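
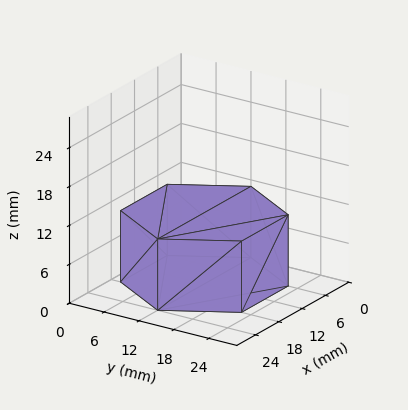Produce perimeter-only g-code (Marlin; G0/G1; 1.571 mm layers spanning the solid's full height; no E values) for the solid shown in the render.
Reading the render: the shape is a regular 6-sided prism (a cylinder approximated with 6 flat sides), circumscribed radius ≈ 12 mm, height ≈ 11 mm (dimensions read to the nearest mm from the axis ticks). For the g-code, the solid's height is divided into equal slices at the stated Δz and each level perimeter traced with G1 moves after a G0 lift.

; perimeter-only toolpath
G21 ; units = mm
G90 ; absolute positioning
G28 ; home
; layer 1
G0 Z1.571
G0 X24.000 Y12.000
G1 X18.000 Y22.392
G1 X6.000 Y22.392
G1 X0.000 Y12.000
G1 X6.000 Y1.608
G1 X18.000 Y1.608
G1 X24.000 Y12.000
; layer 2
G0 Z3.143
G0 X24.000 Y12.000
G1 X18.000 Y22.392
G1 X6.000 Y22.392
G1 X0.000 Y12.000
G1 X6.000 Y1.608
G1 X18.000 Y1.608
G1 X24.000 Y12.000
; layer 3
G0 Z4.714
G0 X24.000 Y12.000
G1 X18.000 Y22.392
G1 X6.000 Y22.392
G1 X0.000 Y12.000
G1 X6.000 Y1.608
G1 X18.000 Y1.608
G1 X24.000 Y12.000
; layer 4
G0 Z6.286
G0 X24.000 Y12.000
G1 X18.000 Y22.392
G1 X6.000 Y22.392
G1 X0.000 Y12.000
G1 X6.000 Y1.608
G1 X18.000 Y1.608
G1 X24.000 Y12.000
; layer 5
G0 Z7.857
G0 X24.000 Y12.000
G1 X18.000 Y22.392
G1 X6.000 Y22.392
G1 X0.000 Y12.000
G1 X6.000 Y1.608
G1 X18.000 Y1.608
G1 X24.000 Y12.000
; layer 6
G0 Z9.429
G0 X24.000 Y12.000
G1 X18.000 Y22.392
G1 X6.000 Y22.392
G1 X0.000 Y12.000
G1 X6.000 Y1.608
G1 X18.000 Y1.608
G1 X24.000 Y12.000
; layer 7
G0 Z11.000
G0 X24.000 Y12.000
G1 X18.000 Y22.392
G1 X6.000 Y22.392
G1 X0.000 Y12.000
G1 X6.000 Y1.608
G1 X18.000 Y1.608
G1 X24.000 Y12.000
M2 ; end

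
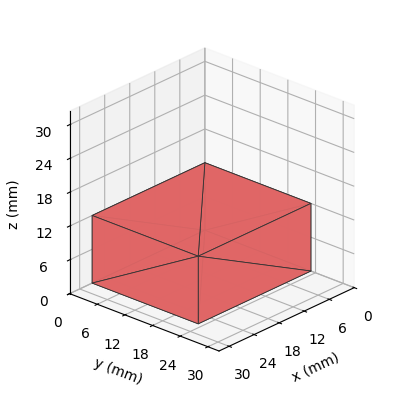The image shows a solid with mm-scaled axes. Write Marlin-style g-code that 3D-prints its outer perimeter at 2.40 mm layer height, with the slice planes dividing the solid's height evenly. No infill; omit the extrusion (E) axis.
Reading the render: the shape is a rectangular box, roughly 27 × 23 mm footprint and 12 mm tall (dimensions read to the nearest mm from the axis ticks). For the g-code, the solid's height is divided into equal slices at the stated Δz and each level perimeter traced with G1 moves after a G0 lift.

; perimeter-only toolpath
G21 ; units = mm
G90 ; absolute positioning
G28 ; home
; layer 1
G0 Z2.40
G0 X0.00 Y0.00
G1 X27.00 Y0.00
G1 X27.00 Y23.00
G1 X0.00 Y23.00
G1 X0.00 Y0.00
; layer 2
G0 Z4.80
G0 X0.00 Y0.00
G1 X27.00 Y0.00
G1 X27.00 Y23.00
G1 X0.00 Y23.00
G1 X0.00 Y0.00
; layer 3
G0 Z7.20
G0 X0.00 Y0.00
G1 X27.00 Y0.00
G1 X27.00 Y23.00
G1 X0.00 Y23.00
G1 X0.00 Y0.00
; layer 4
G0 Z9.60
G0 X0.00 Y0.00
G1 X27.00 Y0.00
G1 X27.00 Y23.00
G1 X0.00 Y23.00
G1 X0.00 Y0.00
; layer 5
G0 Z12.00
G0 X0.00 Y0.00
G1 X27.00 Y0.00
G1 X27.00 Y23.00
G1 X0.00 Y23.00
G1 X0.00 Y0.00
M2 ; end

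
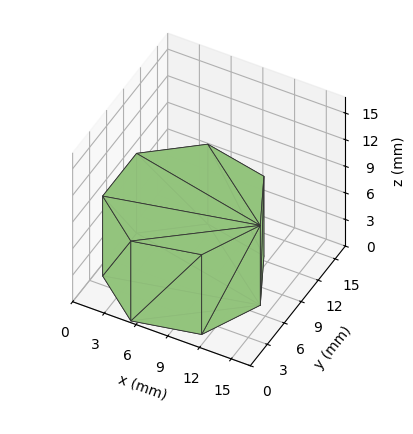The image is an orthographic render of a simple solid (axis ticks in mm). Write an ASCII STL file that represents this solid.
Reading the render: the shape is a regular 7-sided prism (a cylinder approximated with 7 flat sides), circumscribed radius ≈ 7 mm, height ≈ 9 mm (dimensions read to the nearest mm from the axis ticks). For the STL, each face is triangulated and given an outward normal.

solid part
  facet normal 0.0000 0.0000 -1.0000
    outer loop
      vertex 5.4 13.8 0.0
      vertex 11.4 12.5 0.0
      vertex 14.0 7.0 0.0
    endloop
  endfacet
  facet normal 0.0000 0.0000 -1.0000
    outer loop
      vertex 0.7 10.0 0.0
      vertex 5.4 13.8 0.0
      vertex 14.0 7.0 0.0
    endloop
  endfacet
  facet normal 0.0000 0.0000 -1.0000
    outer loop
      vertex 0.7 4.0 0.0
      vertex 0.7 10.0 0.0
      vertex 14.0 7.0 0.0
    endloop
  endfacet
  facet normal 0.0000 0.0000 -1.0000
    outer loop
      vertex 5.4 0.2 0.0
      vertex 0.7 4.0 0.0
      vertex 14.0 7.0 0.0
    endloop
  endfacet
  facet normal 0.0000 0.0000 -1.0000
    outer loop
      vertex 11.4 1.5 0.0
      vertex 5.4 0.2 0.0
      vertex 14.0 7.0 0.0
    endloop
  endfacet
  facet normal 0.0000 0.0000 1.0000
    outer loop
      vertex 14.0 7.0 9.0
      vertex 11.4 12.5 9.0
      vertex 5.4 13.8 9.0
    endloop
  endfacet
  facet normal 0.0000 0.0000 1.0000
    outer loop
      vertex 14.0 7.0 9.0
      vertex 5.4 13.8 9.0
      vertex 0.7 10.0 9.0
    endloop
  endfacet
  facet normal 0.0000 0.0000 1.0000
    outer loop
      vertex 14.0 7.0 9.0
      vertex 0.7 10.0 9.0
      vertex 0.7 4.0 9.0
    endloop
  endfacet
  facet normal 0.0000 0.0000 1.0000
    outer loop
      vertex 14.0 7.0 9.0
      vertex 0.7 4.0 9.0
      vertex 5.4 0.2 9.0
    endloop
  endfacet
  facet normal 0.0000 0.0000 1.0000
    outer loop
      vertex 14.0 7.0 9.0
      vertex 5.4 0.2 9.0
      vertex 11.4 1.5 9.0
    endloop
  endfacet
  facet normal 0.9041 0.4274 0.0000
    outer loop
      vertex 14.0 7.0 0.0
      vertex 11.4 12.5 0.0
      vertex 11.4 12.5 9.0
    endloop
  endfacet
  facet normal 0.9041 0.4274 0.0000
    outer loop
      vertex 14.0 7.0 0.0
      vertex 11.4 12.5 9.0
      vertex 14.0 7.0 9.0
    endloop
  endfacet
  facet normal 0.2118 0.9773 0.0000
    outer loop
      vertex 11.4 12.5 0.0
      vertex 5.4 13.8 0.0
      vertex 5.4 13.8 9.0
    endloop
  endfacet
  facet normal 0.2118 0.9773 0.0000
    outer loop
      vertex 11.4 12.5 0.0
      vertex 5.4 13.8 9.0
      vertex 11.4 12.5 9.0
    endloop
  endfacet
  facet normal -0.6287 0.7776 0.0000
    outer loop
      vertex 5.4 13.8 0.0
      vertex 0.7 10.0 0.0
      vertex 0.7 10.0 9.0
    endloop
  endfacet
  facet normal -0.6287 0.7776 0.0000
    outer loop
      vertex 5.4 13.8 0.0
      vertex 0.7 10.0 9.0
      vertex 5.4 13.8 9.0
    endloop
  endfacet
  facet normal -1.0000 0.0000 0.0000
    outer loop
      vertex 0.7 10.0 0.0
      vertex 0.7 4.0 0.0
      vertex 0.7 4.0 9.0
    endloop
  endfacet
  facet normal -1.0000 0.0000 0.0000
    outer loop
      vertex 0.7 10.0 0.0
      vertex 0.7 4.0 9.0
      vertex 0.7 10.0 9.0
    endloop
  endfacet
  facet normal -0.6287 -0.7776 0.0000
    outer loop
      vertex 0.7 4.0 0.0
      vertex 5.4 0.2 0.0
      vertex 5.4 0.2 9.0
    endloop
  endfacet
  facet normal -0.6287 -0.7776 0.0000
    outer loop
      vertex 0.7 4.0 0.0
      vertex 5.4 0.2 9.0
      vertex 0.7 4.0 9.0
    endloop
  endfacet
  facet normal 0.2118 -0.9773 0.0000
    outer loop
      vertex 5.4 0.2 0.0
      vertex 11.4 1.5 0.0
      vertex 11.4 1.5 9.0
    endloop
  endfacet
  facet normal 0.2118 -0.9773 0.0000
    outer loop
      vertex 5.4 0.2 0.0
      vertex 11.4 1.5 9.0
      vertex 5.4 0.2 9.0
    endloop
  endfacet
  facet normal 0.9041 -0.4274 0.0000
    outer loop
      vertex 11.4 1.5 0.0
      vertex 14.0 7.0 0.0
      vertex 14.0 7.0 9.0
    endloop
  endfacet
  facet normal 0.9041 -0.4274 0.0000
    outer loop
      vertex 11.4 1.5 0.0
      vertex 14.0 7.0 9.0
      vertex 11.4 1.5 9.0
    endloop
  endfacet
endsolid part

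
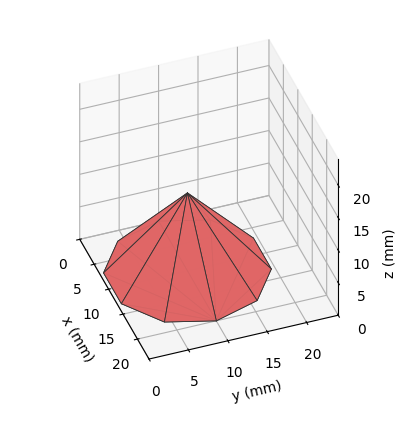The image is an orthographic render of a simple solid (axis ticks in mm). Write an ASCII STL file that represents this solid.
Reading the render: the shape is a regular 10-sided pyramid, base circumscribed radius ≈ 10 mm, apex at z ≈ 12 mm (dimensions read to the nearest mm from the axis ticks). For the STL, each face is triangulated and given an outward normal.

solid part
  facet normal 0.0000 0.0000 -1.0000
    outer loop
      vertex 13.090 19.511 0.000
      vertex 18.090 15.878 0.000
      vertex 20.000 10.000 0.000
    endloop
  endfacet
  facet normal 0.0000 0.0000 -1.0000
    outer loop
      vertex 6.910 19.511 0.000
      vertex 13.090 19.511 0.000
      vertex 20.000 10.000 0.000
    endloop
  endfacet
  facet normal 0.0000 0.0000 -1.0000
    outer loop
      vertex 1.910 15.878 0.000
      vertex 6.910 19.511 0.000
      vertex 20.000 10.000 0.000
    endloop
  endfacet
  facet normal 0.0000 0.0000 -1.0000
    outer loop
      vertex 0.000 10.000 0.000
      vertex 1.910 15.878 0.000
      vertex 20.000 10.000 0.000
    endloop
  endfacet
  facet normal 0.0000 0.0000 -1.0000
    outer loop
      vertex 1.910 4.122 0.000
      vertex 0.000 10.000 0.000
      vertex 20.000 10.000 0.000
    endloop
  endfacet
  facet normal 0.0000 0.0000 -1.0000
    outer loop
      vertex 6.910 0.489 0.000
      vertex 1.910 4.122 0.000
      vertex 20.000 10.000 0.000
    endloop
  endfacet
  facet normal 0.0000 0.0000 -1.0000
    outer loop
      vertex 13.090 0.489 0.000
      vertex 6.910 0.489 0.000
      vertex 20.000 10.000 0.000
    endloop
  endfacet
  facet normal 0.0000 0.0000 -1.0000
    outer loop
      vertex 18.090 4.122 0.000
      vertex 13.090 0.489 0.000
      vertex 20.000 10.000 0.000
    endloop
  endfacet
  facet normal 0.7453 0.2422 0.6211
    outer loop
      vertex 20.000 10.000 0.000
      vertex 18.090 15.878 0.000
      vertex 10.000 10.000 12.000
    endloop
  endfacet
  facet normal 0.4607 0.6340 0.6211
    outer loop
      vertex 18.090 15.878 0.000
      vertex 13.090 19.511 0.000
      vertex 10.000 10.000 12.000
    endloop
  endfacet
  facet normal 0.0000 0.7837 0.6211
    outer loop
      vertex 13.090 19.511 0.000
      vertex 6.910 19.511 0.000
      vertex 10.000 10.000 12.000
    endloop
  endfacet
  facet normal -0.4607 0.6340 0.6211
    outer loop
      vertex 6.910 19.511 0.000
      vertex 1.910 15.878 0.000
      vertex 10.000 10.000 12.000
    endloop
  endfacet
  facet normal -0.7453 0.2422 0.6211
    outer loop
      vertex 1.910 15.878 0.000
      vertex 0.000 10.000 0.000
      vertex 10.000 10.000 12.000
    endloop
  endfacet
  facet normal -0.7453 -0.2422 0.6211
    outer loop
      vertex 0.000 10.000 0.000
      vertex 1.910 4.122 0.000
      vertex 10.000 10.000 12.000
    endloop
  endfacet
  facet normal -0.4607 -0.6340 0.6211
    outer loop
      vertex 1.910 4.122 0.000
      vertex 6.910 0.489 0.000
      vertex 10.000 10.000 12.000
    endloop
  endfacet
  facet normal 0.0000 -0.7837 0.6211
    outer loop
      vertex 6.910 0.489 0.000
      vertex 13.090 0.489 0.000
      vertex 10.000 10.000 12.000
    endloop
  endfacet
  facet normal 0.4607 -0.6340 0.6211
    outer loop
      vertex 13.090 0.489 0.000
      vertex 18.090 4.122 0.000
      vertex 10.000 10.000 12.000
    endloop
  endfacet
  facet normal 0.7453 -0.2422 0.6211
    outer loop
      vertex 18.090 4.122 0.000
      vertex 20.000 10.000 0.000
      vertex 10.000 10.000 12.000
    endloop
  endfacet
endsolid part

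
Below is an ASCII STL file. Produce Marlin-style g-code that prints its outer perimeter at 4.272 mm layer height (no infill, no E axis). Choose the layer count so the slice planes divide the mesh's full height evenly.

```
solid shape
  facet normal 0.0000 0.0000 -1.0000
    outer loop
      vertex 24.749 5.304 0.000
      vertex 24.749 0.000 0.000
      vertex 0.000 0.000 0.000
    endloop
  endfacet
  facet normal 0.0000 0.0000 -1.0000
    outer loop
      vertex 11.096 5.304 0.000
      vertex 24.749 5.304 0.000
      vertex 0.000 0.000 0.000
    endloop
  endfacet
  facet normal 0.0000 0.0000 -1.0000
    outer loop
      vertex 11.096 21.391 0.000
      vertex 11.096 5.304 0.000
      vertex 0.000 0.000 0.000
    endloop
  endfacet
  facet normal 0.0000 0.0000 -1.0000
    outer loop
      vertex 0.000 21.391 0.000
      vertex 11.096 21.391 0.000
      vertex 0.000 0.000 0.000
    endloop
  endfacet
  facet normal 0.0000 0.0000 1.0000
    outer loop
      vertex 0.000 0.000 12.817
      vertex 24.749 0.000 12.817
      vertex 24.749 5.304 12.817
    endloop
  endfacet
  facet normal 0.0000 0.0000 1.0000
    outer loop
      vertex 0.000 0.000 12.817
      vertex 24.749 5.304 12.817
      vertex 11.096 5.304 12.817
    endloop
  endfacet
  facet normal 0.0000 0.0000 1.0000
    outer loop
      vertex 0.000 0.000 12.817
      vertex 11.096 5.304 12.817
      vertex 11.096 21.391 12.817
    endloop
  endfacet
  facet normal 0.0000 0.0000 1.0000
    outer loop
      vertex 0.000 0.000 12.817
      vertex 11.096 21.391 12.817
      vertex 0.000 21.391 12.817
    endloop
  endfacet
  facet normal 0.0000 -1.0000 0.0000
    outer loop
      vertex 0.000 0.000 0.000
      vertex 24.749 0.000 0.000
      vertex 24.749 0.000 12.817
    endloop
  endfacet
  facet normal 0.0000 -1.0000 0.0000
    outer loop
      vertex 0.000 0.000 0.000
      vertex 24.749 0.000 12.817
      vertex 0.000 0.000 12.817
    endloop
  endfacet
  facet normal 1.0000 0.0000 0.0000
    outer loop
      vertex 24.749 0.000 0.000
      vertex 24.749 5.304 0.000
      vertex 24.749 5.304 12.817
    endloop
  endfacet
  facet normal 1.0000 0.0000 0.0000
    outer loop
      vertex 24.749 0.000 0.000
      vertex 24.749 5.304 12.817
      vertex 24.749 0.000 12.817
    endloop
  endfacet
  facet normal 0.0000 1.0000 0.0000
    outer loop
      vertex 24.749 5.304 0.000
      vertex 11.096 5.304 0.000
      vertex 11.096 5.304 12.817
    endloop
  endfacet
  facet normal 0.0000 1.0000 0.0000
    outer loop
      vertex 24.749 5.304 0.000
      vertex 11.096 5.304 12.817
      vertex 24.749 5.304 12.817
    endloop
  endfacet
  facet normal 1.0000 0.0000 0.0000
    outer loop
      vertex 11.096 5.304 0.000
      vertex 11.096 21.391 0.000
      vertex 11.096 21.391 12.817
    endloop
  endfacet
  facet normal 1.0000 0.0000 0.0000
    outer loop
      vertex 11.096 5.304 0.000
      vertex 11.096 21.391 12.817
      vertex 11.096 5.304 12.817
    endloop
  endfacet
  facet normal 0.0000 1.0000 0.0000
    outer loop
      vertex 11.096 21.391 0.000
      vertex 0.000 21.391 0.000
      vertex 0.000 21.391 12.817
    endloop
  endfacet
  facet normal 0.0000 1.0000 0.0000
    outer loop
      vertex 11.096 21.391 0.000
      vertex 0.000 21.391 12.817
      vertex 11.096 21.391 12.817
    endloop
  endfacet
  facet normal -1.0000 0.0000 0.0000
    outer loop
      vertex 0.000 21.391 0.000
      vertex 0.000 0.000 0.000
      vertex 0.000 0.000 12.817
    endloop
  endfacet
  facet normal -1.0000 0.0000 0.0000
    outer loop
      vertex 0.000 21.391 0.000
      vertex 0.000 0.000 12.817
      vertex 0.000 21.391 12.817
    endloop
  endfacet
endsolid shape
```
; perimeter-only toolpath
G21 ; units = mm
G90 ; absolute positioning
G28 ; home
; layer 1
G0 Z4.272
G0 X0.000 Y0.000
G1 X24.749 Y0.000
G1 X24.749 Y5.304
G1 X11.096 Y5.304
G1 X11.096 Y21.391
G1 X0.000 Y21.391
G1 X0.000 Y0.000
; layer 2
G0 Z8.545
G0 X0.000 Y0.000
G1 X24.749 Y0.000
G1 X24.749 Y5.304
G1 X11.096 Y5.304
G1 X11.096 Y21.391
G1 X0.000 Y21.391
G1 X0.000 Y0.000
; layer 3
G0 Z12.817
G0 X0.000 Y0.000
G1 X24.749 Y0.000
G1 X24.749 Y5.304
G1 X11.096 Y5.304
G1 X11.096 Y21.391
G1 X0.000 Y21.391
G1 X0.000 Y0.000
M2 ; end

The solid is an L-shaped prism: outer 24.7 × 21.4 mm, arm thicknesses ≈ 5.3 mm (horizontal) and 11.1 mm (vertical), extruded 12.8 mm in z. Slicing at Δz = 4.272 mm — 3 equal slices spanning the solid's height, so layer i sits at z = i·h/3 — gives 3 non-empty perimeters. Each is a 6-segment closed polygon; G0 lifts to the layer z and rapids to the start vertex, then G1 traces the edges.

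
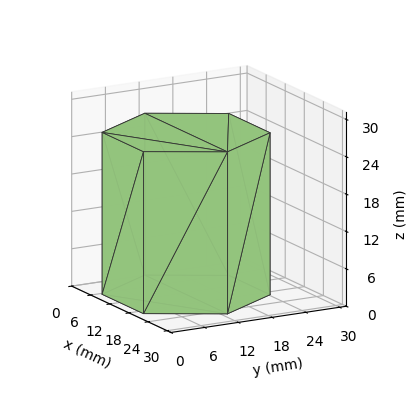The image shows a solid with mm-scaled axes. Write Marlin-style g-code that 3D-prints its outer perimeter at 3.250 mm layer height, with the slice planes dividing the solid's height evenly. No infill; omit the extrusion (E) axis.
Reading the render: the shape is a regular 6-sided prism (a cylinder approximated with 6 flat sides), circumscribed radius ≈ 13 mm, height ≈ 26 mm (dimensions read to the nearest mm from the axis ticks). For the g-code, the solid's height is divided into equal slices at the stated Δz and each level perimeter traced with G1 moves after a G0 lift.

; perimeter-only toolpath
G21 ; units = mm
G90 ; absolute positioning
G28 ; home
; layer 1
G0 Z3.250
G0 X26.000 Y13.000
G1 X19.500 Y24.258
G1 X6.500 Y24.258
G1 X0.000 Y13.000
G1 X6.500 Y1.742
G1 X19.500 Y1.742
G1 X26.000 Y13.000
; layer 2
G0 Z6.500
G0 X26.000 Y13.000
G1 X19.500 Y24.258
G1 X6.500 Y24.258
G1 X0.000 Y13.000
G1 X6.500 Y1.742
G1 X19.500 Y1.742
G1 X26.000 Y13.000
; layer 3
G0 Z9.750
G0 X26.000 Y13.000
G1 X19.500 Y24.258
G1 X6.500 Y24.258
G1 X0.000 Y13.000
G1 X6.500 Y1.742
G1 X19.500 Y1.742
G1 X26.000 Y13.000
; layer 4
G0 Z13.000
G0 X26.000 Y13.000
G1 X19.500 Y24.258
G1 X6.500 Y24.258
G1 X0.000 Y13.000
G1 X6.500 Y1.742
G1 X19.500 Y1.742
G1 X26.000 Y13.000
; layer 5
G0 Z16.250
G0 X26.000 Y13.000
G1 X19.500 Y24.258
G1 X6.500 Y24.258
G1 X0.000 Y13.000
G1 X6.500 Y1.742
G1 X19.500 Y1.742
G1 X26.000 Y13.000
; layer 6
G0 Z19.500
G0 X26.000 Y13.000
G1 X19.500 Y24.258
G1 X6.500 Y24.258
G1 X0.000 Y13.000
G1 X6.500 Y1.742
G1 X19.500 Y1.742
G1 X26.000 Y13.000
; layer 7
G0 Z22.750
G0 X26.000 Y13.000
G1 X19.500 Y24.258
G1 X6.500 Y24.258
G1 X0.000 Y13.000
G1 X6.500 Y1.742
G1 X19.500 Y1.742
G1 X26.000 Y13.000
; layer 8
G0 Z26.000
G0 X26.000 Y13.000
G1 X19.500 Y24.258
G1 X6.500 Y24.258
G1 X0.000 Y13.000
G1 X6.500 Y1.742
G1 X19.500 Y1.742
G1 X26.000 Y13.000
M2 ; end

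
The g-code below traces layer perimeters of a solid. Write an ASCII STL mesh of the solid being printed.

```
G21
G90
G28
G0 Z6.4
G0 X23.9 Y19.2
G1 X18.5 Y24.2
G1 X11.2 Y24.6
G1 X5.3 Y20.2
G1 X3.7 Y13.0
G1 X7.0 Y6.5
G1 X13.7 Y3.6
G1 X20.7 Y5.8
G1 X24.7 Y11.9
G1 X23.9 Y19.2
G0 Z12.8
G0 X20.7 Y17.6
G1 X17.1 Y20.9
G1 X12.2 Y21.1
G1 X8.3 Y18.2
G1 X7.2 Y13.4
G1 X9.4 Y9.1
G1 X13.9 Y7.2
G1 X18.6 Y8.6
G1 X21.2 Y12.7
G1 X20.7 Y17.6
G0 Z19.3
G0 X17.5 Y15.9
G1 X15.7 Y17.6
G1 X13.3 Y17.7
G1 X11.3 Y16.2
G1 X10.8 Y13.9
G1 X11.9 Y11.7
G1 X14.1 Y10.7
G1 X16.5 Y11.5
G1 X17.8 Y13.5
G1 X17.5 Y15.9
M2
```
solid part
  facet normal 0.0000 0.0000 -1.0000
    outer loop
      vertex 10.2 28.0 0.0
      vertex 19.9 27.5 0.0
      vertex 27.1 20.8 0.0
    endloop
  endfacet
  facet normal 0.0000 0.0000 -1.0000
    outer loop
      vertex 2.3 22.1 0.0
      vertex 10.2 28.0 0.0
      vertex 27.1 20.8 0.0
    endloop
  endfacet
  facet normal 0.0000 0.0000 -1.0000
    outer loop
      vertex 0.1 12.6 0.0
      vertex 2.3 22.1 0.0
      vertex 27.1 20.8 0.0
    endloop
  endfacet
  facet normal 0.0000 0.0000 -1.0000
    outer loop
      vertex 4.5 3.9 0.0
      vertex 0.1 12.6 0.0
      vertex 27.1 20.8 0.0
    endloop
  endfacet
  facet normal 0.0000 0.0000 -1.0000
    outer loop
      vertex 13.5 0.0 0.0
      vertex 4.5 3.9 0.0
      vertex 27.1 20.8 0.0
    endloop
  endfacet
  facet normal 0.0000 0.0000 -1.0000
    outer loop
      vertex 22.9 2.9 0.0
      vertex 13.5 0.0 0.0
      vertex 27.1 20.8 0.0
    endloop
  endfacet
  facet normal 0.0000 0.0000 -1.0000
    outer loop
      vertex 28.2 11.1 0.0
      vertex 22.9 2.9 0.0
      vertex 27.1 20.8 0.0
    endloop
  endfacet
  facet normal 0.6033 0.6483 0.4644
    outer loop
      vertex 27.1 20.8 0.0
      vertex 19.9 27.5 0.0
      vertex 14.3 14.3 25.7
    endloop
  endfacet
  facet normal 0.0456 0.8845 0.4642
    outer loop
      vertex 19.9 27.5 0.0
      vertex 10.2 28.0 0.0
      vertex 14.3 14.3 25.7
    endloop
  endfacet
  facet normal -0.5303 0.7101 0.4631
    outer loop
      vertex 10.2 28.0 0.0
      vertex 2.3 22.1 0.0
      vertex 14.3 14.3 25.7
    endloop
  endfacet
  facet normal -0.8632 0.1999 0.4637
    outer loop
      vertex 2.3 22.1 0.0
      vertex 0.1 12.6 0.0
      vertex 14.3 14.3 25.7
    endloop
  endfacet
  facet normal -0.7908 -0.3999 0.4634
    outer loop
      vertex 0.1 12.6 0.0
      vertex 4.5 3.9 0.0
      vertex 14.3 14.3 25.7
    endloop
  endfacet
  facet normal -0.3523 -0.8131 0.4634
    outer loop
      vertex 4.5 3.9 0.0
      vertex 13.5 0.0 0.0
      vertex 14.3 14.3 25.7
    endloop
  endfacet
  facet normal 0.2613 -0.8469 0.4631
    outer loop
      vertex 13.5 0.0 0.0
      vertex 22.9 2.9 0.0
      vertex 14.3 14.3 25.7
    endloop
  endfacet
  facet normal 0.7446 -0.4812 0.4626
    outer loop
      vertex 22.9 2.9 0.0
      vertex 28.2 11.1 0.0
      vertex 14.3 14.3 25.7
    endloop
  endfacet
  facet normal 0.8803 0.0998 0.4637
    outer loop
      vertex 28.2 11.1 0.0
      vertex 27.1 20.8 0.0
      vertex 14.3 14.3 25.7
    endloop
  endfacet
endsolid part

The G0 Z moves step by Δz≈6.4 mm. The G1 loops shrink linearly with z, so the solid tapers from its base footprint up to z≈25.7. Closing with a flat bottom cap and the tapered top and triangulating gives 16 facets — a regular 9-sided pyramid, base circumscribed radius ≈ 14.3 mm, apex at z ≈ 25.7 mm.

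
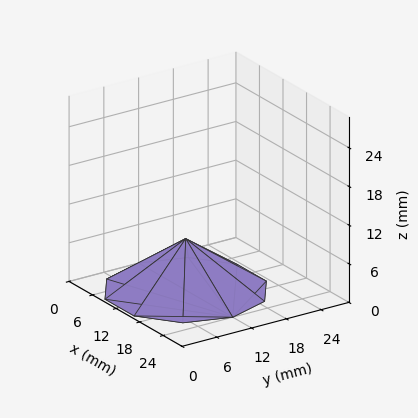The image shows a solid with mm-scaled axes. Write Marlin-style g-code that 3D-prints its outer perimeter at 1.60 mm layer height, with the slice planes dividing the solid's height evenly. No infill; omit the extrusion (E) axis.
Reading the render: the shape is a regular 10-sided pyramid, base circumscribed radius ≈ 12 mm, apex at z ≈ 8 mm (dimensions read to the nearest mm from the axis ticks). For the g-code, the solid's height is divided into equal slices at the stated Δz and each level perimeter traced with G1 moves after a G0 lift.

; perimeter-only toolpath
G21 ; units = mm
G90 ; absolute positioning
G28 ; home
; layer 1
G0 Z1.60
G0 X21.60 Y12.00
G1 X19.77 Y17.64
G1 X14.97 Y21.13
G1 X9.03 Y21.13
G1 X4.23 Y17.64
G1 X2.40 Y12.00
G1 X4.23 Y6.36
G1 X9.03 Y2.87
G1 X14.97 Y2.87
G1 X19.77 Y6.36
G1 X21.60 Y12.00
; layer 2
G0 Z3.20
G0 X19.20 Y12.00
G1 X17.83 Y16.23
G1 X14.23 Y18.85
G1 X9.77 Y18.85
G1 X6.17 Y16.23
G1 X4.80 Y12.00
G1 X6.17 Y7.77
G1 X9.77 Y5.15
G1 X14.23 Y5.15
G1 X17.83 Y7.77
G1 X19.20 Y12.00
; layer 3
G0 Z4.80
G0 X16.80 Y12.00
G1 X15.88 Y14.82
G1 X13.48 Y16.56
G1 X10.52 Y16.56
G1 X8.12 Y14.82
G1 X7.20 Y12.00
G1 X8.12 Y9.18
G1 X10.52 Y7.44
G1 X13.48 Y7.44
G1 X15.88 Y9.18
G1 X16.80 Y12.00
; layer 4
G0 Z6.40
G0 X14.40 Y12.00
G1 X13.94 Y13.41
G1 X12.74 Y14.28
G1 X11.26 Y14.28
G1 X10.06 Y13.41
G1 X9.60 Y12.00
G1 X10.06 Y10.59
G1 X11.26 Y9.72
G1 X12.74 Y9.72
G1 X13.94 Y10.59
G1 X14.40 Y12.00
M2 ; end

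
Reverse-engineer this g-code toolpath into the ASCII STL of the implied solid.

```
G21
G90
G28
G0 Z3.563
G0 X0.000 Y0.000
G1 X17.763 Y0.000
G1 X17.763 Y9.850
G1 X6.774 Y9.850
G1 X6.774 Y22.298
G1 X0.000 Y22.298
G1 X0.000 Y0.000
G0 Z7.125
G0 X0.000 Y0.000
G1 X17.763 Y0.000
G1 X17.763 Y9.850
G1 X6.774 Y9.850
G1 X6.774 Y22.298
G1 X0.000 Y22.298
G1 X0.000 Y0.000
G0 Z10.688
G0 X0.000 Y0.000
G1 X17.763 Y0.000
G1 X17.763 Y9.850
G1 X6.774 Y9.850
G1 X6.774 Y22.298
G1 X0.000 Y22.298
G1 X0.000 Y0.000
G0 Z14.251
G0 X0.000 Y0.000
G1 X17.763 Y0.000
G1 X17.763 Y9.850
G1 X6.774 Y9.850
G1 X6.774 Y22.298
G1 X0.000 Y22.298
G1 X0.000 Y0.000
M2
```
solid part
  facet normal 0.0000 0.0000 -1.0000
    outer loop
      vertex 17.763 9.850 0.000
      vertex 17.763 0.000 0.000
      vertex 0.000 0.000 0.000
    endloop
  endfacet
  facet normal 0.0000 0.0000 -1.0000
    outer loop
      vertex 6.774 9.850 0.000
      vertex 17.763 9.850 0.000
      vertex 0.000 0.000 0.000
    endloop
  endfacet
  facet normal 0.0000 0.0000 -1.0000
    outer loop
      vertex 6.774 22.298 0.000
      vertex 6.774 9.850 0.000
      vertex 0.000 0.000 0.000
    endloop
  endfacet
  facet normal 0.0000 0.0000 -1.0000
    outer loop
      vertex 0.000 22.298 0.000
      vertex 6.774 22.298 0.000
      vertex 0.000 0.000 0.000
    endloop
  endfacet
  facet normal 0.0000 0.0000 1.0000
    outer loop
      vertex 0.000 0.000 14.251
      vertex 17.763 0.000 14.251
      vertex 17.763 9.850 14.251
    endloop
  endfacet
  facet normal 0.0000 0.0000 1.0000
    outer loop
      vertex 0.000 0.000 14.251
      vertex 17.763 9.850 14.251
      vertex 6.774 9.850 14.251
    endloop
  endfacet
  facet normal 0.0000 0.0000 1.0000
    outer loop
      vertex 0.000 0.000 14.251
      vertex 6.774 9.850 14.251
      vertex 6.774 22.298 14.251
    endloop
  endfacet
  facet normal 0.0000 0.0000 1.0000
    outer loop
      vertex 0.000 0.000 14.251
      vertex 6.774 22.298 14.251
      vertex 0.000 22.298 14.251
    endloop
  endfacet
  facet normal 0.0000 -1.0000 0.0000
    outer loop
      vertex 0.000 0.000 0.000
      vertex 17.763 0.000 0.000
      vertex 17.763 0.000 14.251
    endloop
  endfacet
  facet normal 0.0000 -1.0000 0.0000
    outer loop
      vertex 0.000 0.000 0.000
      vertex 17.763 0.000 14.251
      vertex 0.000 0.000 14.251
    endloop
  endfacet
  facet normal 1.0000 0.0000 0.0000
    outer loop
      vertex 17.763 0.000 0.000
      vertex 17.763 9.850 0.000
      vertex 17.763 9.850 14.251
    endloop
  endfacet
  facet normal 1.0000 0.0000 0.0000
    outer loop
      vertex 17.763 0.000 0.000
      vertex 17.763 9.850 14.251
      vertex 17.763 0.000 14.251
    endloop
  endfacet
  facet normal 0.0000 1.0000 0.0000
    outer loop
      vertex 17.763 9.850 0.000
      vertex 6.774 9.850 0.000
      vertex 6.774 9.850 14.251
    endloop
  endfacet
  facet normal 0.0000 1.0000 0.0000
    outer loop
      vertex 17.763 9.850 0.000
      vertex 6.774 9.850 14.251
      vertex 17.763 9.850 14.251
    endloop
  endfacet
  facet normal 1.0000 0.0000 0.0000
    outer loop
      vertex 6.774 9.850 0.000
      vertex 6.774 22.298 0.000
      vertex 6.774 22.298 14.251
    endloop
  endfacet
  facet normal 1.0000 0.0000 0.0000
    outer loop
      vertex 6.774 9.850 0.000
      vertex 6.774 22.298 14.251
      vertex 6.774 9.850 14.251
    endloop
  endfacet
  facet normal 0.0000 1.0000 0.0000
    outer loop
      vertex 6.774 22.298 0.000
      vertex 0.000 22.298 0.000
      vertex 0.000 22.298 14.251
    endloop
  endfacet
  facet normal 0.0000 1.0000 0.0000
    outer loop
      vertex 6.774 22.298 0.000
      vertex 0.000 22.298 14.251
      vertex 6.774 22.298 14.251
    endloop
  endfacet
  facet normal -1.0000 0.0000 0.0000
    outer loop
      vertex 0.000 22.298 0.000
      vertex 0.000 0.000 0.000
      vertex 0.000 0.000 14.251
    endloop
  endfacet
  facet normal -1.0000 0.0000 0.0000
    outer loop
      vertex 0.000 22.298 0.000
      vertex 0.000 0.000 14.251
      vertex 0.000 22.298 14.251
    endloop
  endfacet
endsolid part

The G0 Z moves step by Δz≈3.563 mm. Every layer's G1 loop is the same polygon, so the solid is a straight extrusion of it from z=0 to z≈14.3. Closing with flat bottom and top caps and triangulating gives 20 facets — an L-shaped prism: outer 17.8 × 22.3 mm, arm thicknesses ≈ 9.85 mm (horizontal) and 6.77 mm (vertical), extruded 14.3 mm in z.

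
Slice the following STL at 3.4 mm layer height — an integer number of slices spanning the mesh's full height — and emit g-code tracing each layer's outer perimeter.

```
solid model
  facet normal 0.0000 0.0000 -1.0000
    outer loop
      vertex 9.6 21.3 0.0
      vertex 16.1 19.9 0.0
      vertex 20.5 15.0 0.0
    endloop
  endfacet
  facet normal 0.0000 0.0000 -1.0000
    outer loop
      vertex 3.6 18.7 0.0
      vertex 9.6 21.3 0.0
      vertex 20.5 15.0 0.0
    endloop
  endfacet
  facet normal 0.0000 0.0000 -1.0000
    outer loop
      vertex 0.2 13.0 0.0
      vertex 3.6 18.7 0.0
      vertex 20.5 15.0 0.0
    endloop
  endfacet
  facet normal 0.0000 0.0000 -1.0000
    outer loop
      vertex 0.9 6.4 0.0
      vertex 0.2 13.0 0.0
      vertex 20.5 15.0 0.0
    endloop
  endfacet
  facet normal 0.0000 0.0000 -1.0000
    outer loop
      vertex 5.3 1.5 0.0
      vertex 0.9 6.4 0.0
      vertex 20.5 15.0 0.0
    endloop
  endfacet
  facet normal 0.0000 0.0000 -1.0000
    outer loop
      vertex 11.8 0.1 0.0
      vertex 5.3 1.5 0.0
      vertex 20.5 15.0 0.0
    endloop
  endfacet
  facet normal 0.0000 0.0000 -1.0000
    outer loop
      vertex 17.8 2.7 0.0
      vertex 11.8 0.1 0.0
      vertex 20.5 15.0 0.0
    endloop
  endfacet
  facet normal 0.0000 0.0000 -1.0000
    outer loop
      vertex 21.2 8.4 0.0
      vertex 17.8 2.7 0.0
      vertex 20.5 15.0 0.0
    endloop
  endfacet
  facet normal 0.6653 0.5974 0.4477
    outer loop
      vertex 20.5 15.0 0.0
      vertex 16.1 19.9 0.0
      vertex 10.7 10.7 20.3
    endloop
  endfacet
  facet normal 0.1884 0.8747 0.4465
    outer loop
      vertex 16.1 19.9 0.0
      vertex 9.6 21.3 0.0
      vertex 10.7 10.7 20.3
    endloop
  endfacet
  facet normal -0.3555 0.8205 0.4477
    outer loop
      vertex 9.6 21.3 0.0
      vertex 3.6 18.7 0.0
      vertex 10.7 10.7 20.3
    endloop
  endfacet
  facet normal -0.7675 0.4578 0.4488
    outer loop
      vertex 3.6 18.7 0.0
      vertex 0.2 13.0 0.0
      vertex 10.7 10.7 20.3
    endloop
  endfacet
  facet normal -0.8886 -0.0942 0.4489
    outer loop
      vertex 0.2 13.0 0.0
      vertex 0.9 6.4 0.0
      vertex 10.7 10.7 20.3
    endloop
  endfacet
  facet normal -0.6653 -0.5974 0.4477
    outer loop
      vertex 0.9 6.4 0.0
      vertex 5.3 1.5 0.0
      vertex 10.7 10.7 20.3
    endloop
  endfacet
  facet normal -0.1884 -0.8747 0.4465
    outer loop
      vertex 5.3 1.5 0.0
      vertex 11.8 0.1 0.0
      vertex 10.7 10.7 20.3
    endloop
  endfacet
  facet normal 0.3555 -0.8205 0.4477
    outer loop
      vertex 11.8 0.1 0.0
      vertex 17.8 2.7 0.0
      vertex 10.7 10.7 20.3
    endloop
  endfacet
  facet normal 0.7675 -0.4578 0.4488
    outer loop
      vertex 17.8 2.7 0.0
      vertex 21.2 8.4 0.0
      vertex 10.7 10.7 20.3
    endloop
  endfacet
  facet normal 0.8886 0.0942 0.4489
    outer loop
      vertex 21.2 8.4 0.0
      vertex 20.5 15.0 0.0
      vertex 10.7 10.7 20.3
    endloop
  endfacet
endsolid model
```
; perimeter-only toolpath
G21 ; units = mm
G90 ; absolute positioning
G28 ; home
; layer 1
G0 Z3.4
G0 X18.9 Y14.3
G1 X15.2 Y18.4
G1 X9.8 Y19.5
G1 X4.8 Y17.4
G1 X1.9 Y12.6
G1 X2.5 Y7.1
G1 X6.2 Y3.0
G1 X11.6 Y1.9
G1 X16.6 Y4.0
G1 X19.4 Y8.8
G1 X18.9 Y14.3
; layer 2
G0 Z6.8
G0 X17.2 Y13.6
G1 X14.3 Y16.8
G1 X10.0 Y17.8
G1 X6.0 Y16.0
G1 X3.7 Y12.2
G1 X4.2 Y7.8
G1 X7.1 Y4.6
G1 X11.4 Y3.6
G1 X15.4 Y5.4
G1 X17.7 Y9.2
G1 X17.2 Y13.6
; layer 3
G0 Z10.2
G0 X15.6 Y12.8
G1 X13.4 Y15.3
G1 X10.1 Y16.0
G1 X7.1 Y14.7
G1 X5.4 Y11.8
G1 X5.8 Y8.6
G1 X8.0 Y6.1
G1 X11.2 Y5.4
G1 X14.2 Y6.7
G1 X15.9 Y9.6
G1 X15.6 Y12.8
; layer 4
G0 Z13.5
G0 X14.0 Y12.1
G1 X12.5 Y13.8
G1 X10.3 Y14.2
G1 X8.3 Y13.4
G1 X7.2 Y11.5
G1 X7.4 Y9.3
G1 X8.9 Y7.6
G1 X11.1 Y7.2
G1 X13.1 Y8.0
G1 X14.2 Y9.9
G1 X14.0 Y12.1
; layer 5
G0 Z16.9
G0 X12.3 Y11.4
G1 X11.6 Y12.2
G1 X10.5 Y12.5
G1 X9.5 Y12.0
G1 X8.9 Y11.1
G1 X9.1 Y10.0
G1 X9.8 Y9.2
G1 X10.9 Y8.9
G1 X11.9 Y9.4
G1 X12.4 Y10.3
G1 X12.3 Y11.4
M2 ; end

The solid is a regular 10-sided pyramid, base circumscribed radius ≈ 10.7 mm, apex at z ≈ 20.3 mm. Slicing at Δz = 3.4 mm — 6 equal slices spanning the solid's height, so layer i sits at z = i·h/6 — gives 5 non-empty perimeters. Each is a 10-segment closed polygon; G0 lifts to the layer z and rapids to the start vertex, then G1 traces the edges. The cross-section shrinks linearly with z (the slice at the apex is degenerate and omitted).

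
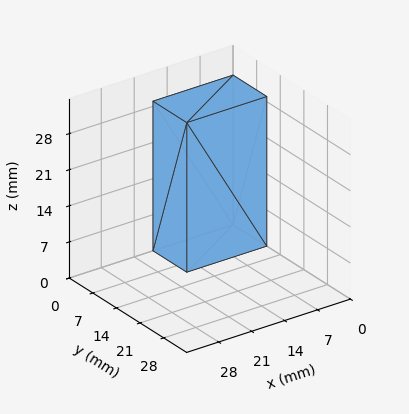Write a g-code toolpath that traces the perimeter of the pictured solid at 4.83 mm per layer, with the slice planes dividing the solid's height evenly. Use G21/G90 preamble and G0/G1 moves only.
Reading the render: the shape is a rectangular box, roughly 17 × 10 mm footprint and 29 mm tall (dimensions read to the nearest mm from the axis ticks). For the g-code, the solid's height is divided into equal slices at the stated Δz and each level perimeter traced with G1 moves after a G0 lift.

; perimeter-only toolpath
G21 ; units = mm
G90 ; absolute positioning
G28 ; home
; layer 1
G0 Z4.83
G0 X0.00 Y0.00
G1 X17.00 Y0.00
G1 X17.00 Y10.00
G1 X0.00 Y10.00
G1 X0.00 Y0.00
; layer 2
G0 Z9.67
G0 X0.00 Y0.00
G1 X17.00 Y0.00
G1 X17.00 Y10.00
G1 X0.00 Y10.00
G1 X0.00 Y0.00
; layer 3
G0 Z14.50
G0 X0.00 Y0.00
G1 X17.00 Y0.00
G1 X17.00 Y10.00
G1 X0.00 Y10.00
G1 X0.00 Y0.00
; layer 4
G0 Z19.33
G0 X0.00 Y0.00
G1 X17.00 Y0.00
G1 X17.00 Y10.00
G1 X0.00 Y10.00
G1 X0.00 Y0.00
; layer 5
G0 Z24.17
G0 X0.00 Y0.00
G1 X17.00 Y0.00
G1 X17.00 Y10.00
G1 X0.00 Y10.00
G1 X0.00 Y0.00
; layer 6
G0 Z29.00
G0 X0.00 Y0.00
G1 X17.00 Y0.00
G1 X17.00 Y10.00
G1 X0.00 Y10.00
G1 X0.00 Y0.00
M2 ; end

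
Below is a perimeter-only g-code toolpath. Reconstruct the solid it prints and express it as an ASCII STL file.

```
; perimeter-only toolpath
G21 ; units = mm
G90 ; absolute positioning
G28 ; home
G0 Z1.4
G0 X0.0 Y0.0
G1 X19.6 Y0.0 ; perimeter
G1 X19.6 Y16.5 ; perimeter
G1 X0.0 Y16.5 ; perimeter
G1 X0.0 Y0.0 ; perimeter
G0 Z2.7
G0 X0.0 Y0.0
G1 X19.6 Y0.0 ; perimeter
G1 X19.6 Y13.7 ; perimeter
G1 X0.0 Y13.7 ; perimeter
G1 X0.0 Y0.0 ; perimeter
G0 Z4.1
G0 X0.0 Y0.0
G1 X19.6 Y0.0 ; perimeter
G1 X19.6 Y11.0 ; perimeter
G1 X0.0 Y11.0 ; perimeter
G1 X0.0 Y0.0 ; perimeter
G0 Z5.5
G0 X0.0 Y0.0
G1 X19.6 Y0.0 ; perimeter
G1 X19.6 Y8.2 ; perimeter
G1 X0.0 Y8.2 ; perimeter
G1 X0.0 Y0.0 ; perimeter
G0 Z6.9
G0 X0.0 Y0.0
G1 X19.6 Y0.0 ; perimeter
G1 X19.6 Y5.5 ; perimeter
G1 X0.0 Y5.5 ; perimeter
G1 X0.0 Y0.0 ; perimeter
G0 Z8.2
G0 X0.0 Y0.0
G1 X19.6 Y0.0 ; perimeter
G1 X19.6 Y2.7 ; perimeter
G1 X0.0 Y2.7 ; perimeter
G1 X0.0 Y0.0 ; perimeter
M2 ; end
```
solid part
  facet normal 0.0000 0.0000 -1.0000
    outer loop
      vertex 19.6 19.2 0.0
      vertex 19.6 0.0 0.0
      vertex 0.0 0.0 0.0
    endloop
  endfacet
  facet normal 0.0000 0.0000 -1.0000
    outer loop
      vertex 0.0 19.2 0.0
      vertex 19.6 19.2 0.0
      vertex 0.0 0.0 0.0
    endloop
  endfacet
  facet normal 0.0000 -1.0000 0.0000
    outer loop
      vertex 0.0 0.0 0.0
      vertex 19.6 0.0 0.0
      vertex 19.6 0.0 9.6
    endloop
  endfacet
  facet normal 0.0000 -1.0000 0.0000
    outer loop
      vertex 0.0 0.0 0.0
      vertex 19.6 0.0 9.6
      vertex 0.0 0.0 9.6
    endloop
  endfacet
  facet normal 0.0000 0.4472 0.8944
    outer loop
      vertex 0.0 0.0 9.6
      vertex 19.6 0.0 9.6
      vertex 19.6 19.2 0.0
    endloop
  endfacet
  facet normal 0.0000 0.4472 0.8944
    outer loop
      vertex 0.0 0.0 9.6
      vertex 19.6 19.2 0.0
      vertex 0.0 19.2 0.0
    endloop
  endfacet
  facet normal -1.0000 0.0000 0.0000
    outer loop
      vertex 0.0 0.0 9.6
      vertex 0.0 19.2 0.0
      vertex 0.0 0.0 0.0
    endloop
  endfacet
  facet normal 1.0000 0.0000 0.0000
    outer loop
      vertex 19.6 0.0 0.0
      vertex 19.6 19.2 0.0
      vertex 19.6 0.0 9.6
    endloop
  endfacet
endsolid part

The G0 Z moves step by Δz≈1.4 mm. The G1 loops shrink linearly with z, so the solid tapers from its base footprint up to z≈9.6. Closing with a flat bottom cap and the tapered top and triangulating gives 8 facets — a wedge (ramp): 19.6 × 19.2 mm base, rising to 9.6 mm along the y=0 edge and sloping linearly to z=0 at y=19.2.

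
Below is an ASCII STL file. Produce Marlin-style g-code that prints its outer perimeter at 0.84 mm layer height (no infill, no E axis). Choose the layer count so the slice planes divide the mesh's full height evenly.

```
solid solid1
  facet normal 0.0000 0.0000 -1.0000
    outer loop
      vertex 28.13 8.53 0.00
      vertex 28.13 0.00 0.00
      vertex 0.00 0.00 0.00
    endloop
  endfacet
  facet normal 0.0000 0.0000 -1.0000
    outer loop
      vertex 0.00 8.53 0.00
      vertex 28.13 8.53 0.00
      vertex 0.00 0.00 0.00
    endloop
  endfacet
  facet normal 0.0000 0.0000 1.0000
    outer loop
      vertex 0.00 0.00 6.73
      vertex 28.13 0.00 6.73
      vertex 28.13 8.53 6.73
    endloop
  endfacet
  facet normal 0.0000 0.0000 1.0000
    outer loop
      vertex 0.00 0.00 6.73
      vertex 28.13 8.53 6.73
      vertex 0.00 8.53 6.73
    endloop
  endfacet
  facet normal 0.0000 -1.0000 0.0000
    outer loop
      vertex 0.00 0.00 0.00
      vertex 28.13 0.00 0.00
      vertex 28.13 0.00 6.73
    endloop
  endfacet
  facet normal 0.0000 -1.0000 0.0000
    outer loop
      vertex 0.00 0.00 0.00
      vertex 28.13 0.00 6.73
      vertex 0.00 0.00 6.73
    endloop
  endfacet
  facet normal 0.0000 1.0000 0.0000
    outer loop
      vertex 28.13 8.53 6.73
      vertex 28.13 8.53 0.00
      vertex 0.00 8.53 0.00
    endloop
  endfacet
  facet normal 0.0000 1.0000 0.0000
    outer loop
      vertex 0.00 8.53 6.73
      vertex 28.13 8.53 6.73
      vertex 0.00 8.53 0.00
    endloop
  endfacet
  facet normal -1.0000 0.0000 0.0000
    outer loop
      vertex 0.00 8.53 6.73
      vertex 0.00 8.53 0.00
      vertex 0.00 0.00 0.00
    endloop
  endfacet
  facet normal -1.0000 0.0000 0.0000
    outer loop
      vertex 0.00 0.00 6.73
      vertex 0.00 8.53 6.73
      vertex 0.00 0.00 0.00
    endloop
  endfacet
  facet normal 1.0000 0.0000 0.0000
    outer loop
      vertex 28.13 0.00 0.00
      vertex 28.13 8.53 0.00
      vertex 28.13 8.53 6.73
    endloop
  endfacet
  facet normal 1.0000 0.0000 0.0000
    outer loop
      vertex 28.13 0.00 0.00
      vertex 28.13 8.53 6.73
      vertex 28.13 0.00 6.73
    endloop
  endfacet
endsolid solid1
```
; perimeter-only toolpath
G21 ; units = mm
G90 ; absolute positioning
G28 ; home
; layer 1
G0 Z0.84
G0 X0.00 Y0.00
G1 X28.13 Y0.00
G1 X28.13 Y8.53
G1 X0.00 Y8.53
G1 X0.00 Y0.00
; layer 2
G0 Z1.68
G0 X0.00 Y0.00
G1 X28.13 Y0.00
G1 X28.13 Y8.53
G1 X0.00 Y8.53
G1 X0.00 Y0.00
; layer 3
G0 Z2.52
G0 X0.00 Y0.00
G1 X28.13 Y0.00
G1 X28.13 Y8.53
G1 X0.00 Y8.53
G1 X0.00 Y0.00
; layer 4
G0 Z3.37
G0 X0.00 Y0.00
G1 X28.13 Y0.00
G1 X28.13 Y8.53
G1 X0.00 Y8.53
G1 X0.00 Y0.00
; layer 5
G0 Z4.21
G0 X0.00 Y0.00
G1 X28.13 Y0.00
G1 X28.13 Y8.53
G1 X0.00 Y8.53
G1 X0.00 Y0.00
; layer 6
G0 Z5.05
G0 X0.00 Y0.00
G1 X28.13 Y0.00
G1 X28.13 Y8.53
G1 X0.00 Y8.53
G1 X0.00 Y0.00
; layer 7
G0 Z5.89
G0 X0.00 Y0.00
G1 X28.13 Y0.00
G1 X28.13 Y8.53
G1 X0.00 Y8.53
G1 X0.00 Y0.00
; layer 8
G0 Z6.73
G0 X0.00 Y0.00
G1 X28.13 Y0.00
G1 X28.13 Y8.53
G1 X0.00 Y8.53
G1 X0.00 Y0.00
M2 ; end

The solid is a rectangular box, roughly 28.1 × 8.53 mm footprint and 6.73 mm tall. Slicing at Δz = 0.84 mm — 8 equal slices spanning the solid's height, so layer i sits at z = i·h/8 — gives 8 non-empty perimeters. Each is a 4-segment closed polygon; G0 lifts to the layer z and rapids to the start vertex, then G1 traces the edges.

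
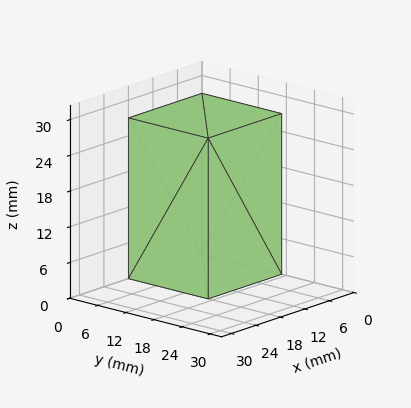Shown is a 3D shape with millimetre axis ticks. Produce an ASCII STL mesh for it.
Reading the render: the shape is a rectangular box, roughly 18 × 17 mm footprint and 27 mm tall (dimensions read to the nearest mm from the axis ticks). For the STL, each face is triangulated and given an outward normal.

solid part
  facet normal 0.0000 0.0000 -1.0000
    outer loop
      vertex 18.000 17.000 0.000
      vertex 18.000 0.000 0.000
      vertex 0.000 0.000 0.000
    endloop
  endfacet
  facet normal 0.0000 0.0000 -1.0000
    outer loop
      vertex 0.000 17.000 0.000
      vertex 18.000 17.000 0.000
      vertex 0.000 0.000 0.000
    endloop
  endfacet
  facet normal 0.0000 0.0000 1.0000
    outer loop
      vertex 0.000 0.000 27.000
      vertex 18.000 0.000 27.000
      vertex 18.000 17.000 27.000
    endloop
  endfacet
  facet normal 0.0000 0.0000 1.0000
    outer loop
      vertex 0.000 0.000 27.000
      vertex 18.000 17.000 27.000
      vertex 0.000 17.000 27.000
    endloop
  endfacet
  facet normal 0.0000 -1.0000 0.0000
    outer loop
      vertex 0.000 0.000 0.000
      vertex 18.000 0.000 0.000
      vertex 18.000 0.000 27.000
    endloop
  endfacet
  facet normal 0.0000 -1.0000 0.0000
    outer loop
      vertex 0.000 0.000 0.000
      vertex 18.000 0.000 27.000
      vertex 0.000 0.000 27.000
    endloop
  endfacet
  facet normal 0.0000 1.0000 0.0000
    outer loop
      vertex 18.000 17.000 27.000
      vertex 18.000 17.000 0.000
      vertex 0.000 17.000 0.000
    endloop
  endfacet
  facet normal 0.0000 1.0000 0.0000
    outer loop
      vertex 0.000 17.000 27.000
      vertex 18.000 17.000 27.000
      vertex 0.000 17.000 0.000
    endloop
  endfacet
  facet normal -1.0000 0.0000 0.0000
    outer loop
      vertex 0.000 17.000 27.000
      vertex 0.000 17.000 0.000
      vertex 0.000 0.000 0.000
    endloop
  endfacet
  facet normal -1.0000 0.0000 0.0000
    outer loop
      vertex 0.000 0.000 27.000
      vertex 0.000 17.000 27.000
      vertex 0.000 0.000 0.000
    endloop
  endfacet
  facet normal 1.0000 0.0000 0.0000
    outer loop
      vertex 18.000 0.000 0.000
      vertex 18.000 17.000 0.000
      vertex 18.000 17.000 27.000
    endloop
  endfacet
  facet normal 1.0000 0.0000 0.0000
    outer loop
      vertex 18.000 0.000 0.000
      vertex 18.000 17.000 27.000
      vertex 18.000 0.000 27.000
    endloop
  endfacet
endsolid part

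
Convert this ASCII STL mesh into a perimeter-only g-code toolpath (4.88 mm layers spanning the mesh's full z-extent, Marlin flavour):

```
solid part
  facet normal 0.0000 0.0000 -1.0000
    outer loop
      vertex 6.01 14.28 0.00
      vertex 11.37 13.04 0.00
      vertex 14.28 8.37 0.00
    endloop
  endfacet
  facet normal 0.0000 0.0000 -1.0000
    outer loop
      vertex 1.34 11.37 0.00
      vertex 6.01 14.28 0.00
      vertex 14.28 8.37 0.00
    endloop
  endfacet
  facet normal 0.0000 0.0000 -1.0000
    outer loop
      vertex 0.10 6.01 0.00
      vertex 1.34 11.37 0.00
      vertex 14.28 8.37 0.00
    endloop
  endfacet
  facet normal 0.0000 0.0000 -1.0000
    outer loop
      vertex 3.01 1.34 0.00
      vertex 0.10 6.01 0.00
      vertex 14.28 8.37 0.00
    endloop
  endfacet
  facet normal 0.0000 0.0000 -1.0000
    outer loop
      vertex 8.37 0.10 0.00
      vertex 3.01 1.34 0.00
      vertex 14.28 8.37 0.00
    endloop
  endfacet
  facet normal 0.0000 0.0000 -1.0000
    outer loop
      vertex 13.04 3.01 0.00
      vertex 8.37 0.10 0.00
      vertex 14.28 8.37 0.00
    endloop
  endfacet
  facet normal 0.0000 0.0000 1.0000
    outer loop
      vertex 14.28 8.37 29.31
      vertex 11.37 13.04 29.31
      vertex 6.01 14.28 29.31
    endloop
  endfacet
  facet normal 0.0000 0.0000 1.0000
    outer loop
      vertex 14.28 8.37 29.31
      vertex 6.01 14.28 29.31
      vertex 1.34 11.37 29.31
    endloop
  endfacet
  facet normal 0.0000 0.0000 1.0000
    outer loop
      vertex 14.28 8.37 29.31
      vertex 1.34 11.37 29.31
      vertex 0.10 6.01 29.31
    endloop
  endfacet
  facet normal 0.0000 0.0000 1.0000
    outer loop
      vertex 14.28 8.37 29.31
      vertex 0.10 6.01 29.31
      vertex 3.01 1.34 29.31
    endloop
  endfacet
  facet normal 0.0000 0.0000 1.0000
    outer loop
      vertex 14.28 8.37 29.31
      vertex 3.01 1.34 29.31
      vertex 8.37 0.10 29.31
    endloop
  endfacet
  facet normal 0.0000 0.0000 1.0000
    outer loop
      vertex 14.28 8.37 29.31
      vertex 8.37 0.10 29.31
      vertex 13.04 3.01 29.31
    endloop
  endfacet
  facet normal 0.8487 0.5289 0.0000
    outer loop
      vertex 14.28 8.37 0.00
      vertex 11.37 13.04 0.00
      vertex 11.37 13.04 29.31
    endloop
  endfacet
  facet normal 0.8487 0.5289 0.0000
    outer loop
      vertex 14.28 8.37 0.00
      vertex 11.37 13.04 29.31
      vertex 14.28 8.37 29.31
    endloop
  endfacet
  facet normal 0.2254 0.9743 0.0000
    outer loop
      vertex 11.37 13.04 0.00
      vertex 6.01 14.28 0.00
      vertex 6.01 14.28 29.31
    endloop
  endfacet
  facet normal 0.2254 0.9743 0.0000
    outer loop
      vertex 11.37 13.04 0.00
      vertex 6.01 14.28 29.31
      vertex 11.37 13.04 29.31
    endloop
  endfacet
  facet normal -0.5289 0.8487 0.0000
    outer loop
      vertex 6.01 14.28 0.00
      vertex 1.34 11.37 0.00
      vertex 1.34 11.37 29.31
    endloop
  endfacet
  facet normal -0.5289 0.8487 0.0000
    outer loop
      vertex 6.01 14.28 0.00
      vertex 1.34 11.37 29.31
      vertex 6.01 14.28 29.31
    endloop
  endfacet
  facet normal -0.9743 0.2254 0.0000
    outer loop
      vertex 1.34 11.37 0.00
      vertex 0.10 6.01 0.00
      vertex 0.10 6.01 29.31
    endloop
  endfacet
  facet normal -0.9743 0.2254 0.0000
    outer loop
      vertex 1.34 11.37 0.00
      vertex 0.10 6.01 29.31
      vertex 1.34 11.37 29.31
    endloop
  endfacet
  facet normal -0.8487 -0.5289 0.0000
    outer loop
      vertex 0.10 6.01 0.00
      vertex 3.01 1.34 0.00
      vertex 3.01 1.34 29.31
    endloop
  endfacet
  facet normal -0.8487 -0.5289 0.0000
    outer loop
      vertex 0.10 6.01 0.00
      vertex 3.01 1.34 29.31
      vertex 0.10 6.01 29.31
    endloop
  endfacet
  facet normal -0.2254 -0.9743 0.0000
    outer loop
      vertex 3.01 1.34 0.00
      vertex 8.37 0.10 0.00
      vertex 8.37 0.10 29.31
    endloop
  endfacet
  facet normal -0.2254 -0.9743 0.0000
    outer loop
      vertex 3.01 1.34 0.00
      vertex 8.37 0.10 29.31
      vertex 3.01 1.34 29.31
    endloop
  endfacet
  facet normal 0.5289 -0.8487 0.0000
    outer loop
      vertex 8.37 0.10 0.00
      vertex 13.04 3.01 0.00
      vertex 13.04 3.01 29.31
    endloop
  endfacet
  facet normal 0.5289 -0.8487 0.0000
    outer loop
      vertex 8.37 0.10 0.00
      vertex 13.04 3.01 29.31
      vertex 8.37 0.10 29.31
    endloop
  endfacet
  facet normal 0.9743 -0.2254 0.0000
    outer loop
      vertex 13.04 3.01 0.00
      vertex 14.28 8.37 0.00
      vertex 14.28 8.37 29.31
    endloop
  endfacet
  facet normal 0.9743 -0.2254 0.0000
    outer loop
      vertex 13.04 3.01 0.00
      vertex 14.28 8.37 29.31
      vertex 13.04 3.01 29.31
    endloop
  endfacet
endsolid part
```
; perimeter-only toolpath
G21 ; units = mm
G90 ; absolute positioning
G28 ; home
; layer 1
G0 Z4.88
G0 X14.28 Y8.37
G1 X11.37 Y13.04
G1 X6.01 Y14.28
G1 X1.34 Y11.37
G1 X0.10 Y6.01
G1 X3.01 Y1.34
G1 X8.37 Y0.10
G1 X13.04 Y3.01
G1 X14.28 Y8.37
; layer 2
G0 Z9.77
G0 X14.28 Y8.37
G1 X11.37 Y13.04
G1 X6.01 Y14.28
G1 X1.34 Y11.37
G1 X0.10 Y6.01
G1 X3.01 Y1.34
G1 X8.37 Y0.10
G1 X13.04 Y3.01
G1 X14.28 Y8.37
; layer 3
G0 Z14.65
G0 X14.28 Y8.37
G1 X11.37 Y13.04
G1 X6.01 Y14.28
G1 X1.34 Y11.37
G1 X0.10 Y6.01
G1 X3.01 Y1.34
G1 X8.37 Y0.10
G1 X13.04 Y3.01
G1 X14.28 Y8.37
; layer 4
G0 Z19.54
G0 X14.28 Y8.37
G1 X11.37 Y13.04
G1 X6.01 Y14.28
G1 X1.34 Y11.37
G1 X0.10 Y6.01
G1 X3.01 Y1.34
G1 X8.37 Y0.10
G1 X13.04 Y3.01
G1 X14.28 Y8.37
; layer 5
G0 Z24.42
G0 X14.28 Y8.37
G1 X11.37 Y13.04
G1 X6.01 Y14.28
G1 X1.34 Y11.37
G1 X0.10 Y6.01
G1 X3.01 Y1.34
G1 X8.37 Y0.10
G1 X13.04 Y3.01
G1 X14.28 Y8.37
; layer 6
G0 Z29.31
G0 X14.28 Y8.37
G1 X11.37 Y13.04
G1 X6.01 Y14.28
G1 X1.34 Y11.37
G1 X0.10 Y6.01
G1 X3.01 Y1.34
G1 X8.37 Y0.10
G1 X13.04 Y3.01
G1 X14.28 Y8.37
M2 ; end

The solid is a regular 8-sided prism (a cylinder approximated with 8 flat sides), circumscribed radius ≈ 7.19 mm, height ≈ 29.3 mm. Slicing at Δz = 4.88 mm — 6 equal slices spanning the solid's height, so layer i sits at z = i·h/6 — gives 6 non-empty perimeters. Each is a 8-segment closed polygon; G0 lifts to the layer z and rapids to the start vertex, then G1 traces the edges.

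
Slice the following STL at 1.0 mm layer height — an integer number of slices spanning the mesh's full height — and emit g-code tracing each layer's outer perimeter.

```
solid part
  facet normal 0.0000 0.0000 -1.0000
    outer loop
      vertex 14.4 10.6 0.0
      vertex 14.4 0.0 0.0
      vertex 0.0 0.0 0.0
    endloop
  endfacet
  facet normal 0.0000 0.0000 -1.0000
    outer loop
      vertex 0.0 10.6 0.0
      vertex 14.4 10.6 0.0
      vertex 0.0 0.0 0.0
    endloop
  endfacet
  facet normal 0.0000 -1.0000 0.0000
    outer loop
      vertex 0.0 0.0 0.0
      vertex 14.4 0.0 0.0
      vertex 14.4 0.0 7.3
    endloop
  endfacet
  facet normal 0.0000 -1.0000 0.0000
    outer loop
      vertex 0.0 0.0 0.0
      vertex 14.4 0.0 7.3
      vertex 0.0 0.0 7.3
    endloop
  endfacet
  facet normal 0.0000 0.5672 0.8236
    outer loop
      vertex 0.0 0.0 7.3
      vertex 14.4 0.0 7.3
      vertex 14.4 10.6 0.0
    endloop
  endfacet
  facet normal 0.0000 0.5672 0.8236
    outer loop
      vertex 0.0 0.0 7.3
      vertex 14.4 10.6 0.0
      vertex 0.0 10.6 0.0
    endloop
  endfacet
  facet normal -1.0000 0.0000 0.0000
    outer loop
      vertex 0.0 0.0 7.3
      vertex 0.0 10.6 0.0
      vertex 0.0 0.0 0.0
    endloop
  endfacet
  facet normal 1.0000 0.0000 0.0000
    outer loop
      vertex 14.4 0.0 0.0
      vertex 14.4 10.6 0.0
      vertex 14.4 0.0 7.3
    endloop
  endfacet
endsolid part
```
; perimeter-only toolpath
G21 ; units = mm
G90 ; absolute positioning
G28 ; home
; layer 1
G0 Z1.0
G0 X0.0 Y0.0
G1 X14.4 Y0.0
G1 X14.4 Y9.1
G1 X0.0 Y9.1
G1 X0.0 Y0.0
; layer 2
G0 Z2.1
G0 X0.0 Y0.0
G1 X14.4 Y0.0
G1 X14.4 Y7.6
G1 X0.0 Y7.6
G1 X0.0 Y0.0
; layer 3
G0 Z3.1
G0 X0.0 Y0.0
G1 X14.4 Y0.0
G1 X14.4 Y6.1
G1 X0.0 Y6.1
G1 X0.0 Y0.0
; layer 4
G0 Z4.2
G0 X0.0 Y0.0
G1 X14.4 Y0.0
G1 X14.4 Y4.5
G1 X0.0 Y4.5
G1 X0.0 Y0.0
; layer 5
G0 Z5.2
G0 X0.0 Y0.0
G1 X14.4 Y0.0
G1 X14.4 Y3.0
G1 X0.0 Y3.0
G1 X0.0 Y0.0
; layer 6
G0 Z6.3
G0 X0.0 Y0.0
G1 X14.4 Y0.0
G1 X14.4 Y1.5
G1 X0.0 Y1.5
G1 X0.0 Y0.0
M2 ; end

The solid is a wedge (ramp): 14.4 × 10.6 mm base, rising to 7.3 mm along the y=0 edge and sloping linearly to z=0 at y=10.6. Slicing at Δz = 1.0 mm — 7 equal slices spanning the solid's height, so layer i sits at z = i·h/7 — gives 6 non-empty perimeters. Each is a 4-segment closed polygon; G0 lifts to the layer z and rapids to the start vertex, then G1 traces the edges. The cross-section shrinks linearly with z (the slice at the apex is degenerate and omitted).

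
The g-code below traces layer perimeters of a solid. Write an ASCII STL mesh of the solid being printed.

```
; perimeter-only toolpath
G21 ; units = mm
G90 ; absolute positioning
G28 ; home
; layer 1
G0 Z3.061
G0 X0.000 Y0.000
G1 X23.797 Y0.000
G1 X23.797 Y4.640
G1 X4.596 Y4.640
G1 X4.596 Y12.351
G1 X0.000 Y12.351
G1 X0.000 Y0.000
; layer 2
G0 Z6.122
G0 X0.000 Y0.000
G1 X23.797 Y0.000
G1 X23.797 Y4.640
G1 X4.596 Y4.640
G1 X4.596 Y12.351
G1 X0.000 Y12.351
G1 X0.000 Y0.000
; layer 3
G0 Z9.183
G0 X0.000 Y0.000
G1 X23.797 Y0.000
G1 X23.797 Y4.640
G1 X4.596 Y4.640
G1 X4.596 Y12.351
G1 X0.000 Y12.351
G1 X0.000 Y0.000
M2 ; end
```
solid part
  facet normal 0.0000 0.0000 -1.0000
    outer loop
      vertex 23.797 4.640 0.000
      vertex 23.797 0.000 0.000
      vertex 0.000 0.000 0.000
    endloop
  endfacet
  facet normal 0.0000 0.0000 -1.0000
    outer loop
      vertex 4.596 4.640 0.000
      vertex 23.797 4.640 0.000
      vertex 0.000 0.000 0.000
    endloop
  endfacet
  facet normal 0.0000 0.0000 -1.0000
    outer loop
      vertex 4.596 12.351 0.000
      vertex 4.596 4.640 0.000
      vertex 0.000 0.000 0.000
    endloop
  endfacet
  facet normal 0.0000 0.0000 -1.0000
    outer loop
      vertex 0.000 12.351 0.000
      vertex 4.596 12.351 0.000
      vertex 0.000 0.000 0.000
    endloop
  endfacet
  facet normal 0.0000 0.0000 1.0000
    outer loop
      vertex 0.000 0.000 9.183
      vertex 23.797 0.000 9.183
      vertex 23.797 4.640 9.183
    endloop
  endfacet
  facet normal 0.0000 0.0000 1.0000
    outer loop
      vertex 0.000 0.000 9.183
      vertex 23.797 4.640 9.183
      vertex 4.596 4.640 9.183
    endloop
  endfacet
  facet normal 0.0000 0.0000 1.0000
    outer loop
      vertex 0.000 0.000 9.183
      vertex 4.596 4.640 9.183
      vertex 4.596 12.351 9.183
    endloop
  endfacet
  facet normal 0.0000 0.0000 1.0000
    outer loop
      vertex 0.000 0.000 9.183
      vertex 4.596 12.351 9.183
      vertex 0.000 12.351 9.183
    endloop
  endfacet
  facet normal 0.0000 -1.0000 0.0000
    outer loop
      vertex 0.000 0.000 0.000
      vertex 23.797 0.000 0.000
      vertex 23.797 0.000 9.183
    endloop
  endfacet
  facet normal 0.0000 -1.0000 0.0000
    outer loop
      vertex 0.000 0.000 0.000
      vertex 23.797 0.000 9.183
      vertex 0.000 0.000 9.183
    endloop
  endfacet
  facet normal 1.0000 0.0000 0.0000
    outer loop
      vertex 23.797 0.000 0.000
      vertex 23.797 4.640 0.000
      vertex 23.797 4.640 9.183
    endloop
  endfacet
  facet normal 1.0000 0.0000 0.0000
    outer loop
      vertex 23.797 0.000 0.000
      vertex 23.797 4.640 9.183
      vertex 23.797 0.000 9.183
    endloop
  endfacet
  facet normal 0.0000 1.0000 0.0000
    outer loop
      vertex 23.797 4.640 0.000
      vertex 4.596 4.640 0.000
      vertex 4.596 4.640 9.183
    endloop
  endfacet
  facet normal 0.0000 1.0000 0.0000
    outer loop
      vertex 23.797 4.640 0.000
      vertex 4.596 4.640 9.183
      vertex 23.797 4.640 9.183
    endloop
  endfacet
  facet normal 1.0000 0.0000 0.0000
    outer loop
      vertex 4.596 4.640 0.000
      vertex 4.596 12.351 0.000
      vertex 4.596 12.351 9.183
    endloop
  endfacet
  facet normal 1.0000 0.0000 0.0000
    outer loop
      vertex 4.596 4.640 0.000
      vertex 4.596 12.351 9.183
      vertex 4.596 4.640 9.183
    endloop
  endfacet
  facet normal 0.0000 1.0000 0.0000
    outer loop
      vertex 4.596 12.351 0.000
      vertex 0.000 12.351 0.000
      vertex 0.000 12.351 9.183
    endloop
  endfacet
  facet normal 0.0000 1.0000 0.0000
    outer loop
      vertex 4.596 12.351 0.000
      vertex 0.000 12.351 9.183
      vertex 4.596 12.351 9.183
    endloop
  endfacet
  facet normal -1.0000 0.0000 0.0000
    outer loop
      vertex 0.000 12.351 0.000
      vertex 0.000 0.000 0.000
      vertex 0.000 0.000 9.183
    endloop
  endfacet
  facet normal -1.0000 0.0000 0.0000
    outer loop
      vertex 0.000 12.351 0.000
      vertex 0.000 0.000 9.183
      vertex 0.000 12.351 9.183
    endloop
  endfacet
endsolid part

The G0 Z moves step by Δz≈3.061 mm. Every layer's G1 loop is the same polygon, so the solid is a straight extrusion of it from z=0 to z≈9.18. Closing with flat bottom and top caps and triangulating gives 20 facets — an L-shaped prism: outer 23.8 × 12.4 mm, arm thicknesses ≈ 4.64 mm (horizontal) and 4.6 mm (vertical), extruded 9.18 mm in z.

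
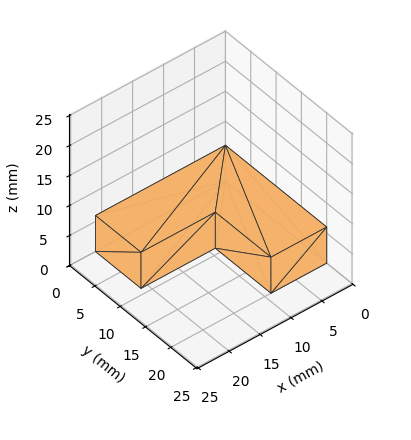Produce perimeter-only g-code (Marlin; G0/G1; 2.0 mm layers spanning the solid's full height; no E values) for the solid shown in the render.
Reading the render: the shape is an L-shaped prism: outer 21 × 20 mm, arm thicknesses ≈ 9 mm (horizontal) and 9 mm (vertical), extruded 6 mm in z (dimensions read to the nearest mm from the axis ticks). For the g-code, the solid's height is divided into equal slices at the stated Δz and each level perimeter traced with G1 moves after a G0 lift.

; perimeter-only toolpath
G21 ; units = mm
G90 ; absolute positioning
G28 ; home
; layer 1
G0 Z2.0
G0 X0.0 Y0.0
G1 X21.0 Y0.0
G1 X21.0 Y9.0
G1 X9.0 Y9.0
G1 X9.0 Y20.0
G1 X0.0 Y20.0
G1 X0.0 Y0.0
; layer 2
G0 Z4.0
G0 X0.0 Y0.0
G1 X21.0 Y0.0
G1 X21.0 Y9.0
G1 X9.0 Y9.0
G1 X9.0 Y20.0
G1 X0.0 Y20.0
G1 X0.0 Y0.0
; layer 3
G0 Z6.0
G0 X0.0 Y0.0
G1 X21.0 Y0.0
G1 X21.0 Y9.0
G1 X9.0 Y9.0
G1 X9.0 Y20.0
G1 X0.0 Y20.0
G1 X0.0 Y0.0
M2 ; end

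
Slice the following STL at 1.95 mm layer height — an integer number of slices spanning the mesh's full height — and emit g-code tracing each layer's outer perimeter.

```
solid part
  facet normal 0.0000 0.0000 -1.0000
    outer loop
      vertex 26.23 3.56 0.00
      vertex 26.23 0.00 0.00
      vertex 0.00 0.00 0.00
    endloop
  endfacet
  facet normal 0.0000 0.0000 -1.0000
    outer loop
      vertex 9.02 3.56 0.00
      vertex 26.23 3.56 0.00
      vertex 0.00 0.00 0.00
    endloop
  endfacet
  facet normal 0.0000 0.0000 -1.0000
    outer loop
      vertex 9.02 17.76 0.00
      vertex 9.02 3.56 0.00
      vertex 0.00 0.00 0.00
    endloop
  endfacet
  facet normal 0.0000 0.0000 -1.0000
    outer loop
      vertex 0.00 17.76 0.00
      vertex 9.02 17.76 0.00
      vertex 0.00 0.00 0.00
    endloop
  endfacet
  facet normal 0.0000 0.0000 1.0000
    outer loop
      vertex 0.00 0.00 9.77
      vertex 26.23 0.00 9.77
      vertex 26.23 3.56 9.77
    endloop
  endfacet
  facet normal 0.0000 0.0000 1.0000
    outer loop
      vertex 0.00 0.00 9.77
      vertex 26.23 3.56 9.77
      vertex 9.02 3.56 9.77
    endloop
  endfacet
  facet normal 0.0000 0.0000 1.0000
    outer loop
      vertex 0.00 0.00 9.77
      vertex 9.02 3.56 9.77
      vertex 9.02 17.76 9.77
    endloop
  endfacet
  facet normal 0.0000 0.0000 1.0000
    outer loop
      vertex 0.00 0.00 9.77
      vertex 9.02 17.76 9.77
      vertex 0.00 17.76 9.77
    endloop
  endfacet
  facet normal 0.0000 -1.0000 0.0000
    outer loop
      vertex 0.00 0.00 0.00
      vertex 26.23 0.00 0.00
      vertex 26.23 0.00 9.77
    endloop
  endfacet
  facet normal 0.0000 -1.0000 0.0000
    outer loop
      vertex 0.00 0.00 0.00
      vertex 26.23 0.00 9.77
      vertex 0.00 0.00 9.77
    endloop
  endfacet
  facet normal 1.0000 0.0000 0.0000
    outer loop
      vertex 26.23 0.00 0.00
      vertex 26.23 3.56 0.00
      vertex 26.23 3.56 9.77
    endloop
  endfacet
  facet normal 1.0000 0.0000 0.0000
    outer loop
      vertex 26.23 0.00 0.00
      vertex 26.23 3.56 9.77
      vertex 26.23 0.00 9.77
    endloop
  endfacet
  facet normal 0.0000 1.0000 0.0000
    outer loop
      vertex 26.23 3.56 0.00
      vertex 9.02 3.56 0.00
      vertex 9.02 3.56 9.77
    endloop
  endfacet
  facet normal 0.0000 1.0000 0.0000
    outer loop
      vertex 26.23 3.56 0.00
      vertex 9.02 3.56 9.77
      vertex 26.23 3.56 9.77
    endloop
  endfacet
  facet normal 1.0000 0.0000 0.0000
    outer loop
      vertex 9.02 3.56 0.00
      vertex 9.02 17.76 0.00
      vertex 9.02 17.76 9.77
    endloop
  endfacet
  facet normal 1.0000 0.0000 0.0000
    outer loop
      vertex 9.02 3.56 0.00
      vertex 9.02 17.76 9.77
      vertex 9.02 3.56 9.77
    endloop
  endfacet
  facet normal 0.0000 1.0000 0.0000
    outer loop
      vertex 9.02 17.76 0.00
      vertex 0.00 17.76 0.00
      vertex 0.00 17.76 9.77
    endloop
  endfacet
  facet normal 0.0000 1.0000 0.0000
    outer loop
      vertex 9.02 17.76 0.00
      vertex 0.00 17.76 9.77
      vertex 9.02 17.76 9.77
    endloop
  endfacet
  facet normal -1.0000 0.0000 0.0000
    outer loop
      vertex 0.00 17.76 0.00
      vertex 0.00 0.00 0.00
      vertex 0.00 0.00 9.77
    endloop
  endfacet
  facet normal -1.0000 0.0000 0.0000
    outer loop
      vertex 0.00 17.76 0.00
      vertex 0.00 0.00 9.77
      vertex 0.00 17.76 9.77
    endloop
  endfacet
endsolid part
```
; perimeter-only toolpath
G21 ; units = mm
G90 ; absolute positioning
G28 ; home
; layer 1
G0 Z1.95
G0 X0.00 Y0.00
G1 X26.23 Y0.00
G1 X26.23 Y3.56
G1 X9.02 Y3.56
G1 X9.02 Y17.76
G1 X0.00 Y17.76
G1 X0.00 Y0.00
; layer 2
G0 Z3.91
G0 X0.00 Y0.00
G1 X26.23 Y0.00
G1 X26.23 Y3.56
G1 X9.02 Y3.56
G1 X9.02 Y17.76
G1 X0.00 Y17.76
G1 X0.00 Y0.00
; layer 3
G0 Z5.86
G0 X0.00 Y0.00
G1 X26.23 Y0.00
G1 X26.23 Y3.56
G1 X9.02 Y3.56
G1 X9.02 Y17.76
G1 X0.00 Y17.76
G1 X0.00 Y0.00
; layer 4
G0 Z7.82
G0 X0.00 Y0.00
G1 X26.23 Y0.00
G1 X26.23 Y3.56
G1 X9.02 Y3.56
G1 X9.02 Y17.76
G1 X0.00 Y17.76
G1 X0.00 Y0.00
; layer 5
G0 Z9.77
G0 X0.00 Y0.00
G1 X26.23 Y0.00
G1 X26.23 Y3.56
G1 X9.02 Y3.56
G1 X9.02 Y17.76
G1 X0.00 Y17.76
G1 X0.00 Y0.00
M2 ; end

The solid is an L-shaped prism: outer 26.2 × 17.8 mm, arm thicknesses ≈ 3.56 mm (horizontal) and 9.02 mm (vertical), extruded 9.77 mm in z. Slicing at Δz = 1.95 mm — 5 equal slices spanning the solid's height, so layer i sits at z = i·h/5 — gives 5 non-empty perimeters. Each is a 6-segment closed polygon; G0 lifts to the layer z and rapids to the start vertex, then G1 traces the edges.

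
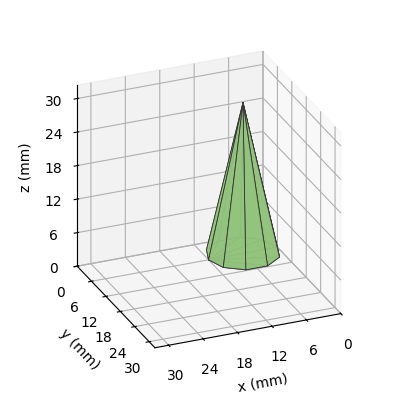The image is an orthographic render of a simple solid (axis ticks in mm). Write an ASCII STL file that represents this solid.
Reading the render: the shape is a regular 10-sided pyramid, base circumscribed radius ≈ 6 mm, apex at z ≈ 27 mm (dimensions read to the nearest mm from the axis ticks). For the STL, each face is triangulated and given an outward normal.

solid part
  facet normal 0.0000 0.0000 -1.0000
    outer loop
      vertex 7.9 11.7 0.0
      vertex 10.9 9.5 0.0
      vertex 12.0 6.0 0.0
    endloop
  endfacet
  facet normal 0.0000 0.0000 -1.0000
    outer loop
      vertex 4.1 11.7 0.0
      vertex 7.9 11.7 0.0
      vertex 12.0 6.0 0.0
    endloop
  endfacet
  facet normal 0.0000 0.0000 -1.0000
    outer loop
      vertex 1.1 9.5 0.0
      vertex 4.1 11.7 0.0
      vertex 12.0 6.0 0.0
    endloop
  endfacet
  facet normal 0.0000 0.0000 -1.0000
    outer loop
      vertex 0.0 6.0 0.0
      vertex 1.1 9.5 0.0
      vertex 12.0 6.0 0.0
    endloop
  endfacet
  facet normal 0.0000 0.0000 -1.0000
    outer loop
      vertex 1.1 2.5 0.0
      vertex 0.0 6.0 0.0
      vertex 12.0 6.0 0.0
    endloop
  endfacet
  facet normal 0.0000 0.0000 -1.0000
    outer loop
      vertex 4.1 0.3 0.0
      vertex 1.1 2.5 0.0
      vertex 12.0 6.0 0.0
    endloop
  endfacet
  facet normal 0.0000 0.0000 -1.0000
    outer loop
      vertex 7.9 0.3 0.0
      vertex 4.1 0.3 0.0
      vertex 12.0 6.0 0.0
    endloop
  endfacet
  facet normal 0.0000 0.0000 -1.0000
    outer loop
      vertex 10.9 2.5 0.0
      vertex 7.9 0.3 0.0
      vertex 12.0 6.0 0.0
    endloop
  endfacet
  facet normal 0.9333 0.2933 0.2074
    outer loop
      vertex 12.0 6.0 0.0
      vertex 10.9 9.5 0.0
      vertex 6.0 6.0 27.0
    endloop
  endfacet
  facet normal 0.5785 0.7889 0.2073
    outer loop
      vertex 10.9 9.5 0.0
      vertex 7.9 11.7 0.0
      vertex 6.0 6.0 27.0
    endloop
  endfacet
  facet normal 0.0000 0.9784 0.2066
    outer loop
      vertex 7.9 11.7 0.0
      vertex 4.1 11.7 0.0
      vertex 6.0 6.0 27.0
    endloop
  endfacet
  facet normal -0.5785 0.7889 0.2073
    outer loop
      vertex 4.1 11.7 0.0
      vertex 1.1 9.5 0.0
      vertex 6.0 6.0 27.0
    endloop
  endfacet
  facet normal -0.9333 0.2933 0.2074
    outer loop
      vertex 1.1 9.5 0.0
      vertex 0.0 6.0 0.0
      vertex 6.0 6.0 27.0
    endloop
  endfacet
  facet normal -0.9333 -0.2933 0.2074
    outer loop
      vertex 0.0 6.0 0.0
      vertex 1.1 2.5 0.0
      vertex 6.0 6.0 27.0
    endloop
  endfacet
  facet normal -0.5785 -0.7889 0.2073
    outer loop
      vertex 1.1 2.5 0.0
      vertex 4.1 0.3 0.0
      vertex 6.0 6.0 27.0
    endloop
  endfacet
  facet normal 0.0000 -0.9784 0.2066
    outer loop
      vertex 4.1 0.3 0.0
      vertex 7.9 0.3 0.0
      vertex 6.0 6.0 27.0
    endloop
  endfacet
  facet normal 0.5785 -0.7889 0.2073
    outer loop
      vertex 7.9 0.3 0.0
      vertex 10.9 2.5 0.0
      vertex 6.0 6.0 27.0
    endloop
  endfacet
  facet normal 0.9333 -0.2933 0.2074
    outer loop
      vertex 10.9 2.5 0.0
      vertex 12.0 6.0 0.0
      vertex 6.0 6.0 27.0
    endloop
  endfacet
endsolid part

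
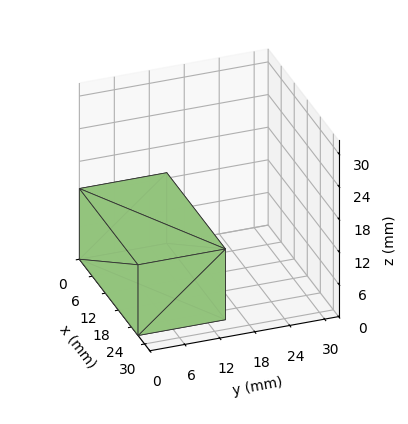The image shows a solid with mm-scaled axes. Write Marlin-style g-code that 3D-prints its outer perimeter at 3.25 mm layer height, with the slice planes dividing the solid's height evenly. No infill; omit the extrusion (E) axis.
Reading the render: the shape is a rectangular box, roughly 27 × 15 mm footprint and 13 mm tall (dimensions read to the nearest mm from the axis ticks). For the g-code, the solid's height is divided into equal slices at the stated Δz and each level perimeter traced with G1 moves after a G0 lift.

; perimeter-only toolpath
G21 ; units = mm
G90 ; absolute positioning
G28 ; home
; layer 1
G0 Z3.25
G0 X0.00 Y0.00
G1 X27.00 Y0.00
G1 X27.00 Y15.00
G1 X0.00 Y15.00
G1 X0.00 Y0.00
; layer 2
G0 Z6.50
G0 X0.00 Y0.00
G1 X27.00 Y0.00
G1 X27.00 Y15.00
G1 X0.00 Y15.00
G1 X0.00 Y0.00
; layer 3
G0 Z9.75
G0 X0.00 Y0.00
G1 X27.00 Y0.00
G1 X27.00 Y15.00
G1 X0.00 Y15.00
G1 X0.00 Y0.00
; layer 4
G0 Z13.00
G0 X0.00 Y0.00
G1 X27.00 Y0.00
G1 X27.00 Y15.00
G1 X0.00 Y15.00
G1 X0.00 Y0.00
M2 ; end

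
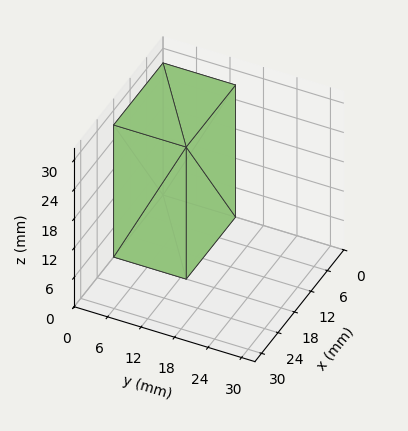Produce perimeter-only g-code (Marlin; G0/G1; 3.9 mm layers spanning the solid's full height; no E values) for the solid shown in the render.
Reading the render: the shape is a rectangular box, roughly 18 × 13 mm footprint and 27 mm tall (dimensions read to the nearest mm from the axis ticks). For the g-code, the solid's height is divided into equal slices at the stated Δz and each level perimeter traced with G1 moves after a G0 lift.

; perimeter-only toolpath
G21 ; units = mm
G90 ; absolute positioning
G28 ; home
; layer 1
G0 Z3.9
G0 X0.0 Y0.0
G1 X18.0 Y0.0
G1 X18.0 Y13.0
G1 X0.0 Y13.0
G1 X0.0 Y0.0
; layer 2
G0 Z7.7
G0 X0.0 Y0.0
G1 X18.0 Y0.0
G1 X18.0 Y13.0
G1 X0.0 Y13.0
G1 X0.0 Y0.0
; layer 3
G0 Z11.6
G0 X0.0 Y0.0
G1 X18.0 Y0.0
G1 X18.0 Y13.0
G1 X0.0 Y13.0
G1 X0.0 Y0.0
; layer 4
G0 Z15.4
G0 X0.0 Y0.0
G1 X18.0 Y0.0
G1 X18.0 Y13.0
G1 X0.0 Y13.0
G1 X0.0 Y0.0
; layer 5
G0 Z19.3
G0 X0.0 Y0.0
G1 X18.0 Y0.0
G1 X18.0 Y13.0
G1 X0.0 Y13.0
G1 X0.0 Y0.0
; layer 6
G0 Z23.1
G0 X0.0 Y0.0
G1 X18.0 Y0.0
G1 X18.0 Y13.0
G1 X0.0 Y13.0
G1 X0.0 Y0.0
; layer 7
G0 Z27.0
G0 X0.0 Y0.0
G1 X18.0 Y0.0
G1 X18.0 Y13.0
G1 X0.0 Y13.0
G1 X0.0 Y0.0
M2 ; end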